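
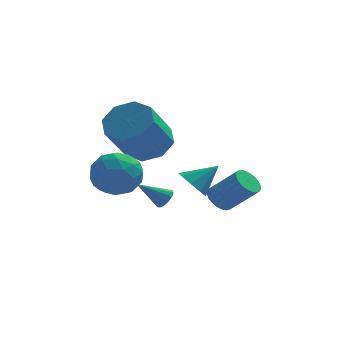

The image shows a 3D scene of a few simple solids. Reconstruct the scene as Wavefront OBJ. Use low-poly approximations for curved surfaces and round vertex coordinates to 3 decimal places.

v 3.402 -0.44 -2.709
v 3.849 -0.117 -3.015
v 4.904 -0.537 -1.916
v 4.458 -0.86 -1.611
v 3.752 0.064 -2.852
v 4.807 -0.356 -1.754
v 3.595 0.158 -2.665
v 4.65 -0.262 -1.567
v 3.404 0.149 -2.486
v 4.459 -0.271 -1.387
v 3.213 0.038 -2.345
v 4.268 -0.382 -1.246
v 3.055 -0.156 -2.267
v 4.11 -0.576 -1.168
v 2.957 -0.399 -2.266
v 4.012 -0.819 -1.167
v 2.936 -0.649 -2.341
v 3.991 -1.069 -1.243
v 2.995 -0.863 -2.48
v 4.05 -1.283 -1.382
v 3.125 -1.003 -2.659
v 4.18 -1.424 -1.56
v 3.303 -1.047 -2.846
v 4.358 -1.467 -1.748
v 3.498 -0.985 -3.01
v 4.553 -1.405 -1.911
v 3.677 -0.829 -3.122
v 4.732 -1.25 -2.023
v 3.808 -0.606 -3.162
v 4.863 -1.026 -2.064
v 3.869 -0.354 -3.124
v 4.924 -0.774 -2.026
v 1.376 2.488 -3.965
v 1.698 2.371 -3.588
v 0.284 2.292 -3.095
v 1.665 2.632 -3.571
v 1.554 2.855 -3.659
v 1.395 2.98 -3.83
v 1.232 2.972 -4.037
v 1.106 2.836 -4.224
v 1.053 2.606 -4.343
v 1.087 2.344 -4.36
v 1.197 2.122 -4.272
v 1.356 1.997 -4.101
v 1.52 2.004 -3.894
v 1.645 2.141 -3.707
v 0.758 1.475 -0.522
v 1.282 0.635 -0.926
v 0.545 -0.576 0.637
v 0.022 0.265 1.042
v 1.733 1.055 -0.388
v 0.997 -0.156 1.175
v 1.613 1.722 0.072
v 0.877 0.511 1.635
v 0.993 2.244 0.185
v 0.256 1.033 1.748
v 0.235 2.316 -0.117
v -0.502 1.105 1.446
v -0.217 1.896 -0.655
v -0.953 0.685 0.908
v -0.097 1.229 -1.115
v -0.833 0.018 0.448
v 0.524 0.707 -1.228
v -0.213 -0.504 0.335
v 2.418 1.397 -2.752
v 2.923 0.977 -3.172
v 3.422 1.743 -1.888
v 2.907 1.478 -3.354
v 2.662 1.941 -3.254
v 2.302 2.15 -2.92
v 1.997 2.006 -2.507
v 1.888 1.577 -2.209
v 2.027 1.064 -2.165
v 2.349 0.706 -2.396
v 2.703 0.672 -2.793
v -0.174 -0.71 -0.497
v 0.486 -1.53 -0.36
v -1.186 -1.69 -1.48
v -0.526 -2.51 -1.343
v -1.106 -2.153 -0.528
v -0.48 -1.547 0.08
v -0.22 -1.673 -1.92
v 0.406 -1.067 -1.312
v 0.458 -2.125 -1.239
v -0.09 -2.422 -0.379
v -0.61 -0.798 -1.461
v -1.158 -1.095 -0.601
v 0.245 -1.034 -0.342
v -0.945 -2.186 -1.498
v -1.286 -1.976 -1.019
v -0.898 -2.458 -0.938
v -0.323 -1.044 -0.084
v 0.065 -1.526 -0.003
v -0.871 -1.892 -0.102
v -0.765 -1.694 -1.837
v -0.377 -2.176 -1.756
v 0.198 -0.762 -0.902
v 0.586 -1.244 -0.821
v 0.171 -1.328 -1.738
v 0.617 -1.866 -0.778
v 0.021 -2.442 -1.356
v 0.202 -1.95 -1.695
v 0.569 -1.594 -1.338
v 0.295 -2.04 -0.272
v -0.301 -2.616 -0.85
v -0.641 -2.406 -0.371
v -0.274 -2.05 -0.014
v 0.278 -2.39 -0.789
v -0.399 -0.604 -0.99
v -0.995 -1.18 -1.568
v -0.426 -1.17 -1.826
v -0.059 -0.814 -1.469
v -0.721 -0.778 -0.484
v -1.317 -1.354 -1.062
v -1.269 -1.626 -0.502
v -0.902 -1.27 -0.145
v -0.978 -0.83 -1.051
f 2 1 5
f 2 5 3
f 3 5 6
f 3 6 4
f 5 1 7
f 5 7 6
f 6 7 8
f 6 8 4
f 7 1 9
f 7 9 8
f 8 9 10
f 8 10 4
f 9 1 11
f 9 11 10
f 10 11 12
f 10 12 4
f 11 1 13
f 11 13 12
f 12 13 14
f 12 14 4
f 13 1 15
f 13 15 14
f 14 15 16
f 14 16 4
f 15 1 17
f 15 17 16
f 16 17 18
f 16 18 4
f 17 1 19
f 17 19 18
f 18 19 20
f 18 20 4
f 19 1 21
f 19 21 20
f 20 21 22
f 20 22 4
f 21 1 23
f 21 23 22
f 22 23 24
f 22 24 4
f 23 1 25
f 23 25 24
f 24 25 26
f 24 26 4
f 25 1 27
f 25 27 26
f 26 27 28
f 26 28 4
f 27 1 29
f 27 29 28
f 28 29 30
f 28 30 4
f 29 1 31
f 29 31 30
f 30 31 32
f 30 32 4
f 31 1 2
f 31 2 32
f 32 2 3
f 32 3 4
f 34 33 36
f 34 36 35
f 36 33 37
f 36 37 35
f 37 33 38
f 37 38 35
f 38 33 39
f 38 39 35
f 39 33 40
f 39 40 35
f 40 33 41
f 40 41 35
f 41 33 42
f 41 42 35
f 42 33 43
f 42 43 35
f 43 33 44
f 43 44 35
f 44 33 45
f 44 45 35
f 45 33 46
f 45 46 35
f 46 33 34
f 46 34 35
f 48 47 51
f 48 51 49
f 49 51 52
f 49 52 50
f 51 47 53
f 51 53 52
f 52 53 54
f 52 54 50
f 53 47 55
f 53 55 54
f 54 55 56
f 54 56 50
f 55 47 57
f 55 57 56
f 56 57 58
f 56 58 50
f 57 47 59
f 57 59 58
f 58 59 60
f 58 60 50
f 59 47 61
f 59 61 60
f 60 61 62
f 60 62 50
f 61 47 63
f 61 63 62
f 62 63 64
f 62 64 50
f 63 47 48
f 63 48 64
f 64 48 49
f 64 49 50
f 66 65 68
f 66 68 67
f 68 65 69
f 68 69 67
f 69 65 70
f 69 70 67
f 70 65 71
f 70 71 67
f 71 65 72
f 71 72 67
f 72 65 73
f 72 73 67
f 73 65 74
f 73 74 67
f 74 65 75
f 74 75 67
f 75 65 66
f 75 66 67
f 76 113 92
f 113 87 116
f 92 116 81
f 113 116 92
f 76 92 88
f 92 81 93
f 88 93 77
f 92 93 88
f 76 88 97
f 88 77 98
f 97 98 83
f 88 98 97
f 76 97 109
f 97 83 112
f 109 112 86
f 97 112 109
f 76 109 113
f 109 86 117
f 113 117 87
f 109 117 113
f 77 93 104
f 93 81 107
f 104 107 85
f 93 107 104
f 81 116 94
f 116 87 115
f 94 115 80
f 116 115 94
f 87 117 114
f 117 86 110
f 114 110 78
f 117 110 114
f 86 112 111
f 112 83 99
f 111 99 82
f 112 99 111
f 83 98 103
f 98 77 100
f 103 100 84
f 98 100 103
f 79 105 91
f 105 85 106
f 91 106 80
f 105 106 91
f 79 91 89
f 91 80 90
f 89 90 78
f 91 90 89
f 79 89 96
f 89 78 95
f 96 95 82
f 89 95 96
f 79 96 101
f 96 82 102
f 101 102 84
f 96 102 101
f 79 101 105
f 101 84 108
f 105 108 85
f 101 108 105
f 80 106 94
f 106 85 107
f 94 107 81
f 106 107 94
f 78 90 114
f 90 80 115
f 114 115 87
f 90 115 114
f 82 95 111
f 95 78 110
f 111 110 86
f 95 110 111
f 84 102 103
f 102 82 99
f 103 99 83
f 102 99 103
f 85 108 104
f 108 84 100
f 104 100 77
f 108 100 104



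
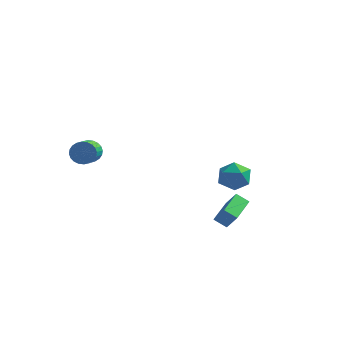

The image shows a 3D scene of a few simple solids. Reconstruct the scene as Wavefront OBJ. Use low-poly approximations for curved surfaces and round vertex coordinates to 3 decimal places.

v -3.311 -2.39 1.033
v -2.949 -2.118 1.566
v -2.747 -3.157 1.961
v -3.109 -3.43 1.427
v -3.201 -2.126 1.672
v -2.999 -3.166 2.066
v -3.47 -2.175 1.68
v -3.268 -3.215 2.074
v -3.714 -2.257 1.589
v -3.512 -3.297 1.984
v -3.897 -2.359 1.414
v -3.695 -3.399 1.809
v -3.991 -2.466 1.181
v -3.789 -3.505 1.575
v -3.981 -2.561 0.925
v -3.779 -3.601 1.32
v -3.869 -2.63 0.686
v -3.668 -3.67 1.08
v -3.673 -2.663 0.499
v -3.471 -3.702 0.894
v -3.421 -2.654 0.394
v -3.219 -3.694 0.788
v -3.152 -2.605 0.386
v -2.95 -3.645 0.78
v -2.908 -2.523 0.476
v -2.706 -3.563 0.871
v -2.725 -2.421 0.651
v -2.523 -3.461 1.046
v -2.631 -2.315 0.885
v -2.429 -3.354 1.279
v -2.641 -2.219 1.14
v -2.439 -3.259 1.535
v -2.752 -2.15 1.38
v -2.551 -3.19 1.774
v 1.237 3.496 -1.987
v 1.904 4.223 -2.054
v 2.316 2.457 -2.546
v 2.983 3.184 -2.613
v 2.684 2.866 -1.726
v 2.017 3.509 -1.38
v 2.203 3.171 -3.22
v 1.536 3.814 -2.874
v 2.5 4.022 -2.815
v 2.798 3.834 -1.892
v 1.422 2.846 -2.708
v 1.72 2.658 -1.785
v 3.803 -1.77 -3.058
v 3.144 -1.865 -2.616
v 3.762 -0.097 -2.759
v 3.103 -0.192 -2.316
v 4.397 -1.908 -2.204
v 3.738 -2.003 -1.761
v 4.356 -0.235 -1.904
v 3.697 -0.33 -1.462
f 2 1 5
f 2 5 3
f 3 5 6
f 3 6 4
f 5 1 7
f 5 7 6
f 6 7 8
f 6 8 4
f 7 1 9
f 7 9 8
f 8 9 10
f 8 10 4
f 9 1 11
f 9 11 10
f 10 11 12
f 10 12 4
f 11 1 13
f 11 13 12
f 12 13 14
f 12 14 4
f 13 1 15
f 13 15 14
f 14 15 16
f 14 16 4
f 15 1 17
f 15 17 16
f 16 17 18
f 16 18 4
f 17 1 19
f 17 19 18
f 18 19 20
f 18 20 4
f 19 1 21
f 19 21 20
f 20 21 22
f 20 22 4
f 21 1 23
f 21 23 22
f 22 23 24
f 22 24 4
f 23 1 25
f 23 25 24
f 24 25 26
f 24 26 4
f 25 1 27
f 25 27 26
f 26 27 28
f 26 28 4
f 27 1 29
f 27 29 28
f 28 29 30
f 28 30 4
f 29 1 31
f 29 31 30
f 30 31 32
f 30 32 4
f 31 1 33
f 31 33 32
f 32 33 34
f 32 34 4
f 33 1 2
f 33 2 34
f 34 2 3
f 34 3 4
f 35 46 40
f 35 40 36
f 35 36 42
f 35 42 45
f 35 45 46
f 36 40 44
f 40 46 39
f 46 45 37
f 45 42 41
f 42 36 43
f 38 44 39
f 38 39 37
f 38 37 41
f 38 41 43
f 38 43 44
f 39 44 40
f 37 39 46
f 41 37 45
f 43 41 42
f 44 43 36
f 48 50 47
f 51 48 47
f 47 50 49
f 49 51 47
f 48 54 50
f 52 48 51
f 52 54 48
f 50 54 49
f 53 51 49
f 49 54 53
f 53 52 51
f 54 52 53



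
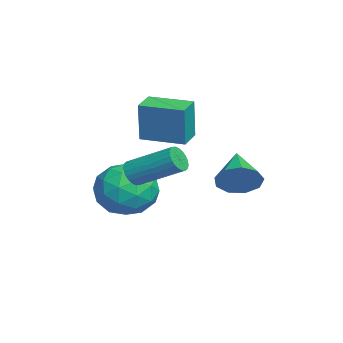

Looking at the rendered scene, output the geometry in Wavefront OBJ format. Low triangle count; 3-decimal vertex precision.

v -0.589 -1.722 -1.436
v 0.436 -1.956 -0.953
v -1.456 -2.564 -0.007
v -0.431 -2.798 0.476
v -0.809 -1.706 0.422
v -0.273 -1.186 -0.461
v -0.747 -3.334 -0.499
v -0.211 -2.814 -1.382
v 0.338 -2.953 -0.374
v 0.299 -1.947 0.196
v -1.319 -2.573 -1.156
v -1.358 -1.567 -0.586
v -0.001 -1.765 -1.32
v -1.019 -2.755 0.36
v -1.242 -2.113 0.328
v -0.639 -2.251 0.612
v -0.417 -1.312 -1.031
v 0.185 -1.45 -0.747
v -0.547 -1.303 0.062
v -1.205 -3.07 -0.213
v -0.603 -3.208 0.071
v -0.381 -2.269 -1.572
v 0.222 -2.407 -1.288
v -0.473 -3.217 -1.022
v 0.544 -2.489 -0.696
v 0.035 -2.984 0.144
v -0.151 -3.298 -0.429
v 0.164 -2.993 -0.948
v 0.522 -1.897 -0.361
v 0.012 -2.392 0.479
v -0.21 -1.75 0.448
v 0.105 -1.445 -0.072
v 0.464 -2.483 -0.02
v -1.032 -2.128 -1.439
v -1.542 -2.623 -0.599
v -1.125 -3.075 -0.888
v -0.81 -2.77 -1.408
v -1.055 -1.536 -1.104
v -1.564 -2.031 -0.264
v -1.184 -1.527 -0.012
v -0.869 -1.222 -0.531
v -1.484 -2.037 -0.94
v 2.194 1.246 0.952
v 2.483 0.785 1.511
v 0.866 1.234 1.628
v 2.547 1.298 1.646
v 2.445 1.786 1.456
v 2.226 2.022 1.031
v 1.992 1.895 0.568
v 1.853 1.464 0.286
v 1.873 0.932 0.315
v 2.043 0.547 0.642
v 2.284 0.489 1.115
v 1.624 -2.023 1.065
v 2.052 -2.027 0.787
v 2.604 -0.601 1.617
v 2.176 -0.597 1.895
v 1.933 -1.915 0.674
v 2.485 -0.489 1.504
v 1.767 -1.819 0.62
v 2.319 -0.393 1.45
v 1.579 -1.755 0.634
v 2.131 -0.328 1.463
v 1.398 -1.731 0.713
v 1.95 -0.305 1.543
v 1.252 -1.752 0.846
v 1.804 -0.326 1.676
v 1.162 -1.814 1.013
v 1.714 -0.388 1.842
v 1.143 -1.908 1.187
v 1.694 -0.481 2.017
v 1.196 -2.019 1.343
v 1.748 -0.593 2.173
v 1.315 -2.131 1.456
v 1.867 -0.705 2.286
v 1.481 -2.227 1.51
v 2.033 -0.801 2.34
v 1.669 -2.292 1.497
v 2.221 -0.865 2.326
v 1.85 -2.315 1.417
v 2.402 -0.889 2.247
v 1.996 -2.294 1.284
v 2.548 -0.868 2.114
v 2.086 -2.232 1.118
v 2.638 -0.806 1.947
v 2.106 -2.139 0.943
v 2.657 -0.712 1.773
v -2.409 -1.479 1.513
v -2.199 -1.522 3.088
v -1.816 0.007 1.475
v -1.606 -0.037 3.05
v -1.554 -1.823 1.39
v -1.344 -1.867 2.965
v -0.961 -0.338 1.352
v -0.751 -0.381 2.927
f 1 38 17
f 38 12 41
f 17 41 6
f 38 41 17
f 1 17 13
f 17 6 18
f 13 18 2
f 17 18 13
f 1 13 22
f 13 2 23
f 22 23 8
f 13 23 22
f 1 22 34
f 22 8 37
f 34 37 11
f 22 37 34
f 1 34 38
f 34 11 42
f 38 42 12
f 34 42 38
f 2 18 29
f 18 6 32
f 29 32 10
f 18 32 29
f 6 41 19
f 41 12 40
f 19 40 5
f 41 40 19
f 12 42 39
f 42 11 35
f 39 35 3
f 42 35 39
f 11 37 36
f 37 8 24
f 36 24 7
f 37 24 36
f 8 23 28
f 23 2 25
f 28 25 9
f 23 25 28
f 4 30 16
f 30 10 31
f 16 31 5
f 30 31 16
f 4 16 14
f 16 5 15
f 14 15 3
f 16 15 14
f 4 14 21
f 14 3 20
f 21 20 7
f 14 20 21
f 4 21 26
f 21 7 27
f 26 27 9
f 21 27 26
f 4 26 30
f 26 9 33
f 30 33 10
f 26 33 30
f 5 31 19
f 31 10 32
f 19 32 6
f 31 32 19
f 3 15 39
f 15 5 40
f 39 40 12
f 15 40 39
f 7 20 36
f 20 3 35
f 36 35 11
f 20 35 36
f 9 27 28
f 27 7 24
f 28 24 8
f 27 24 28
f 10 33 29
f 33 9 25
f 29 25 2
f 33 25 29
f 44 43 46
f 44 46 45
f 46 43 47
f 46 47 45
f 47 43 48
f 47 48 45
f 48 43 49
f 48 49 45
f 49 43 50
f 49 50 45
f 50 43 51
f 50 51 45
f 51 43 52
f 51 52 45
f 52 43 53
f 52 53 45
f 53 43 44
f 53 44 45
f 55 54 58
f 55 58 56
f 56 58 59
f 56 59 57
f 58 54 60
f 58 60 59
f 59 60 61
f 59 61 57
f 60 54 62
f 60 62 61
f 61 62 63
f 61 63 57
f 62 54 64
f 62 64 63
f 63 64 65
f 63 65 57
f 64 54 66
f 64 66 65
f 65 66 67
f 65 67 57
f 66 54 68
f 66 68 67
f 67 68 69
f 67 69 57
f 68 54 70
f 68 70 69
f 69 70 71
f 69 71 57
f 70 54 72
f 70 72 71
f 71 72 73
f 71 73 57
f 72 54 74
f 72 74 73
f 73 74 75
f 73 75 57
f 74 54 76
f 74 76 75
f 75 76 77
f 75 77 57
f 76 54 78
f 76 78 77
f 77 78 79
f 77 79 57
f 78 54 80
f 78 80 79
f 79 80 81
f 79 81 57
f 80 54 82
f 80 82 81
f 81 82 83
f 81 83 57
f 82 54 84
f 82 84 83
f 83 84 85
f 83 85 57
f 84 54 86
f 84 86 85
f 85 86 87
f 85 87 57
f 86 54 55
f 86 55 87
f 87 55 56
f 87 56 57
f 89 91 88
f 92 89 88
f 88 91 90
f 90 92 88
f 89 95 91
f 93 89 92
f 93 95 89
f 91 95 90
f 94 92 90
f 90 95 94
f 94 93 92
f 95 93 94



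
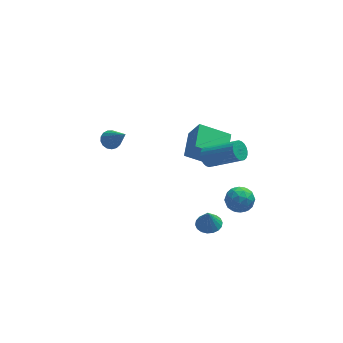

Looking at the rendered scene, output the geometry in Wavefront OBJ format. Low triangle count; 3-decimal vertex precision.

v -0.294 -2.186 2.625
v 0.046 -2.181 2.206
v 1.374 -2.949 3.275
v 1.034 -2.954 3.695
v 0.085 -1.993 2.293
v 1.413 -2.761 3.362
v 0.066 -1.835 2.43
v 1.395 -2.602 3.499
v -0.007 -1.729 2.597
v 1.321 -2.497 3.666
v -0.125 -1.694 2.768
v 1.204 -2.462 3.838
v -0.268 -1.733 2.918
v 1.06 -2.501 3.987
v -0.415 -1.841 3.023
v 0.913 -2.609 4.092
v -0.544 -2.002 3.068
v 0.785 -2.77 4.137
v -0.634 -2.191 3.045
v 0.694 -2.959 4.114
v -0.673 -2.379 2.958
v 0.655 -3.147 4.027
v -0.655 -2.538 2.821
v 0.674 -3.305 3.89
v -0.581 -2.643 2.654
v 0.747 -3.411 3.723
v -0.464 -2.678 2.482
v 0.865 -3.446 3.552
v -0.32 -2.639 2.333
v 1.008 -3.407 3.402
v -0.173 -2.531 2.228
v 1.155 -3.299 3.297
v -0.045 -2.37 2.183
v 1.284 -3.138 3.252
v -0.071 -1.575 -3.447
v 0.484 -1.914 -3.434
v -0.149 -1.665 -2.433
v 0.574 -1.642 -3.402
v 0.537 -1.356 -3.38
v 0.38 -1.113 -3.371
v 0.133 -0.962 -3.377
v -0.154 -0.933 -3.396
v -0.425 -1.03 -3.426
v -0.625 -1.236 -3.46
v -0.716 -1.509 -3.491
v -0.679 -1.795 -3.513
v -0.521 -2.038 -3.522
v -0.275 -2.189 -3.516
v 0.012 -2.218 -3.497
v 0.283 -2.12 -3.467
v -0.623 2.004 -1.604
v -0.159 1.608 -0.513
v -0.153 3.395 -1.299
v 0.312 2.999 -0.208
v 0.888 1.661 -2.372
v 1.353 1.265 -1.281
v 1.359 3.052 -2.067
v 1.823 2.656 -0.976
v -4.244 1.411 0.97
v -3.891 1.779 1.115
v -3.696 0.309 2.43
v -4.1 1.843 1.242
v -4.343 1.808 1.307
v -4.563 1.683 1.295
v -4.71 1.495 1.209
v -4.751 1.288 1.068
v -4.675 1.11 0.904
v -4.501 1 0.756
v -4.268 0.985 0.657
v -4.03 1.067 0.629
v -3.84 1.228 0.68
v -3.744 1.432 0.797
v -3.762 1.63 0.954
v 0.569 -3.368 1.237
v 1.038 -3.074 0.751
v 0.762 -4.446 0.769
v 1.231 -4.152 0.283
v 1.409 -4.179 0.997
v 1.289 -3.512 1.286
v 0.511 -4.008 0.234
v 0.391 -3.341 0.523
v 1.002 -3.469 0.131
v 1.557 -3.575 0.603
v 0.243 -3.945 0.917
v 0.798 -4.051 1.389
v 0.787 -3.126 1.035
v 1.013 -4.394 0.485
v 1.118 -4.409 0.904
v 1.393 -4.236 0.619
v 0.935 -3.384 1.349
v 1.21 -3.211 1.064
v 1.428 -3.86 1.209
v 0.59 -4.309 0.456
v 0.865 -4.136 0.171
v 0.407 -3.284 0.901
v 0.682 -3.111 0.616
v 0.372 -3.66 0.311
v 1.041 -3.186 0.385
v 1.154 -3.819 0.11
v 0.731 -3.735 0.081
v 0.661 -3.343 0.251
v 1.367 -3.248 0.663
v 1.48 -3.881 0.388
v 1.585 -3.897 0.807
v 1.515 -3.505 0.977
v 1.346 -3.48 0.298
v 0.32 -3.639 1.132
v 0.433 -4.272 0.857
v 0.285 -4.015 0.543
v 0.215 -3.623 0.713
v 0.646 -3.701 1.41
v 0.759 -4.334 1.135
v 1.139 -4.177 1.269
v 1.069 -3.785 1.439
v 0.454 -4.04 1.222
f 2 1 5
f 2 5 3
f 3 5 6
f 3 6 4
f 5 1 7
f 5 7 6
f 6 7 8
f 6 8 4
f 7 1 9
f 7 9 8
f 8 9 10
f 8 10 4
f 9 1 11
f 9 11 10
f 10 11 12
f 10 12 4
f 11 1 13
f 11 13 12
f 12 13 14
f 12 14 4
f 13 1 15
f 13 15 14
f 14 15 16
f 14 16 4
f 15 1 17
f 15 17 16
f 16 17 18
f 16 18 4
f 17 1 19
f 17 19 18
f 18 19 20
f 18 20 4
f 19 1 21
f 19 21 20
f 20 21 22
f 20 22 4
f 21 1 23
f 21 23 22
f 22 23 24
f 22 24 4
f 23 1 25
f 23 25 24
f 24 25 26
f 24 26 4
f 25 1 27
f 25 27 26
f 26 27 28
f 26 28 4
f 27 1 29
f 27 29 28
f 28 29 30
f 28 30 4
f 29 1 31
f 29 31 30
f 30 31 32
f 30 32 4
f 31 1 33
f 31 33 32
f 32 33 34
f 32 34 4
f 33 1 2
f 33 2 34
f 34 2 3
f 34 3 4
f 36 35 38
f 36 38 37
f 38 35 39
f 38 39 37
f 39 35 40
f 39 40 37
f 40 35 41
f 40 41 37
f 41 35 42
f 41 42 37
f 42 35 43
f 42 43 37
f 43 35 44
f 43 44 37
f 44 35 45
f 44 45 37
f 45 35 46
f 45 46 37
f 46 35 47
f 46 47 37
f 47 35 48
f 47 48 37
f 48 35 49
f 48 49 37
f 49 35 50
f 49 50 37
f 50 35 36
f 50 36 37
f 52 54 51
f 55 52 51
f 51 54 53
f 53 55 51
f 52 58 54
f 56 52 55
f 56 58 52
f 54 58 53
f 57 55 53
f 53 58 57
f 57 56 55
f 58 56 57
f 60 59 62
f 60 62 61
f 62 59 63
f 62 63 61
f 63 59 64
f 63 64 61
f 64 59 65
f 64 65 61
f 65 59 66
f 65 66 61
f 66 59 67
f 66 67 61
f 67 59 68
f 67 68 61
f 68 59 69
f 68 69 61
f 69 59 70
f 69 70 61
f 70 59 71
f 70 71 61
f 71 59 72
f 71 72 61
f 72 59 73
f 72 73 61
f 73 59 60
f 73 60 61
f 74 111 90
f 111 85 114
f 90 114 79
f 111 114 90
f 74 90 86
f 90 79 91
f 86 91 75
f 90 91 86
f 74 86 95
f 86 75 96
f 95 96 81
f 86 96 95
f 74 95 107
f 95 81 110
f 107 110 84
f 95 110 107
f 74 107 111
f 107 84 115
f 111 115 85
f 107 115 111
f 75 91 102
f 91 79 105
f 102 105 83
f 91 105 102
f 79 114 92
f 114 85 113
f 92 113 78
f 114 113 92
f 85 115 112
f 115 84 108
f 112 108 76
f 115 108 112
f 84 110 109
f 110 81 97
f 109 97 80
f 110 97 109
f 81 96 101
f 96 75 98
f 101 98 82
f 96 98 101
f 77 103 89
f 103 83 104
f 89 104 78
f 103 104 89
f 77 89 87
f 89 78 88
f 87 88 76
f 89 88 87
f 77 87 94
f 87 76 93
f 94 93 80
f 87 93 94
f 77 94 99
f 94 80 100
f 99 100 82
f 94 100 99
f 77 99 103
f 99 82 106
f 103 106 83
f 99 106 103
f 78 104 92
f 104 83 105
f 92 105 79
f 104 105 92
f 76 88 112
f 88 78 113
f 112 113 85
f 88 113 112
f 80 93 109
f 93 76 108
f 109 108 84
f 93 108 109
f 82 100 101
f 100 80 97
f 101 97 81
f 100 97 101
f 83 106 102
f 106 82 98
f 102 98 75
f 106 98 102



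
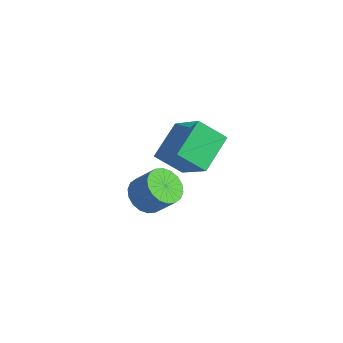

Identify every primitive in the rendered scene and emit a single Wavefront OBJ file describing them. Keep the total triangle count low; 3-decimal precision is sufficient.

v 1.39 1.677 -2.307
v 2.113 1.496 -2.847
v 2.972 1.781 -1.792
v 2.25 1.963 -1.253
v 2.053 1.897 -2.907
v 2.912 2.182 -1.852
v 1.862 2.254 -2.847
v 2.721 2.539 -1.793
v 1.577 2.497 -2.681
v 2.437 2.782 -1.627
v 1.256 2.578 -2.441
v 2.115 2.863 -1.386
v 0.961 2.48 -2.174
v 1.82 2.765 -1.12
v 0.751 2.224 -1.934
v 1.61 2.509 -0.879
v 0.668 1.859 -1.768
v 1.527 2.144 -0.713
v 0.728 1.458 -1.708
v 1.587 1.743 -0.653
v 0.919 1.101 -1.767
v 1.778 1.386 -0.713
v 1.203 0.858 -1.933
v 2.063 1.143 -0.879
v 1.525 0.777 -2.174
v 2.384 1.062 -1.119
v 1.82 0.875 -2.44
v 2.679 1.16 -1.386
v 2.03 1.131 -2.681
v 2.889 1.416 -1.626
v 2.571 0.963 1.639
v 4.183 0.59 3.073
v 2.227 2.581 2.446
v 3.84 2.207 3.88
v 3.52 1.613 0.74
v 5.133 1.239 2.174
v 3.177 3.23 1.547
v 4.789 2.857 2.981
f 2 1 5
f 2 5 3
f 3 5 6
f 3 6 4
f 5 1 7
f 5 7 6
f 6 7 8
f 6 8 4
f 7 1 9
f 7 9 8
f 8 9 10
f 8 10 4
f 9 1 11
f 9 11 10
f 10 11 12
f 10 12 4
f 11 1 13
f 11 13 12
f 12 13 14
f 12 14 4
f 13 1 15
f 13 15 14
f 14 15 16
f 14 16 4
f 15 1 17
f 15 17 16
f 16 17 18
f 16 18 4
f 17 1 19
f 17 19 18
f 18 19 20
f 18 20 4
f 19 1 21
f 19 21 20
f 20 21 22
f 20 22 4
f 21 1 23
f 21 23 22
f 22 23 24
f 22 24 4
f 23 1 25
f 23 25 24
f 24 25 26
f 24 26 4
f 25 1 27
f 25 27 26
f 26 27 28
f 26 28 4
f 27 1 29
f 27 29 28
f 28 29 30
f 28 30 4
f 29 1 2
f 29 2 30
f 30 2 3
f 30 3 4
f 32 34 31
f 35 32 31
f 31 34 33
f 33 35 31
f 32 38 34
f 36 32 35
f 36 38 32
f 34 38 33
f 37 35 33
f 33 38 37
f 37 36 35
f 38 36 37



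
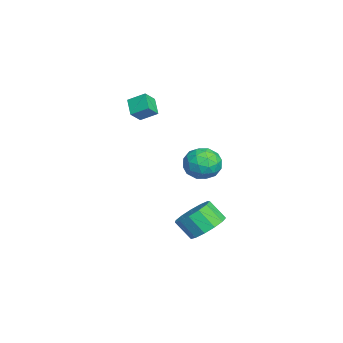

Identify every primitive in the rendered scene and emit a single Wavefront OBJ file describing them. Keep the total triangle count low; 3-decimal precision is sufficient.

v 0.643 3.8 -3.112
v 1.49 3.203 -3.281
v 1.144 2.443 -2.337
v 0.297 3.04 -2.168
v 1.653 3.615 -2.89
v 1.306 2.856 -1.946
v 1.495 4.086 -2.569
v 1.148 3.327 -1.625
v 1.066 4.467 -2.42
v 0.72 3.707 -1.476
v 0.504 4.635 -2.491
v 0.157 3.876 -1.547
v -0.015 4.538 -2.759
v -0.361 3.779 -1.816
v -0.324 4.207 -3.139
v -0.671 3.448 -2.196
v -0.326 3.746 -3.511
v -0.673 2.987 -2.567
v -0.021 3.303 -3.756
v -0.368 2.543 -2.812
v 0.495 3.017 -3.796
v 0.149 2.258 -2.852
v 1.059 2.98 -3.619
v 0.712 2.22 -2.675
v 0.939 4.397 1.656
v 1.723 3.785 1.564
v -0.043 3.215 1.156
v 0.741 2.603 1.064
v 0.438 2.893 1.97
v 1.045 3.623 2.279
v 0.635 3.377 0.441
v 1.242 4.107 0.75
v 1.535 3.154 0.812
v 1.413 2.855 1.758
v 0.267 4.145 0.962
v 0.145 3.846 1.908
v 1.417 4.195 1.654
v 0.263 2.805 1.066
v 0.085 2.976 1.599
v 0.545 2.616 1.544
v 1.019 4.1 2.075
v 1.48 3.74 2.02
v 0.724 3.216 2.259
v 0.2 3.26 0.7
v 0.661 2.9 0.645
v 1.135 4.384 1.176
v 1.595 4.024 1.121
v 0.956 3.784 0.461
v 1.768 3.464 1.158
v 1.19 2.769 0.864
v 1.128 3.224 0.498
v 1.485 3.654 0.679
v 1.696 3.289 1.713
v 1.119 2.594 1.419
v 0.941 2.764 1.952
v 1.298 3.194 2.134
v 1.586 2.918 1.272
v 0.561 4.406 1.301
v -0.016 3.711 1.007
v 0.382 3.806 0.586
v 0.739 4.236 0.768
v 0.49 4.231 1.856
v -0.088 3.536 1.562
v 0.195 3.346 2.041
v 0.552 3.776 2.222
v 0.094 4.082 1.448
v -3.183 -0.092 3.713
v -3.007 0.783 4.227
v -3.686 0.364 3.108
v -3.51 1.239 3.621
v -2.31 0.081 3.119
v -2.134 0.956 3.632
v -2.813 0.537 2.513
v -2.637 1.412 3.027
f 2 1 5
f 2 5 3
f 3 5 6
f 3 6 4
f 5 1 7
f 5 7 6
f 6 7 8
f 6 8 4
f 7 1 9
f 7 9 8
f 8 9 10
f 8 10 4
f 9 1 11
f 9 11 10
f 10 11 12
f 10 12 4
f 11 1 13
f 11 13 12
f 12 13 14
f 12 14 4
f 13 1 15
f 13 15 14
f 14 15 16
f 14 16 4
f 15 1 17
f 15 17 16
f 16 17 18
f 16 18 4
f 17 1 19
f 17 19 18
f 18 19 20
f 18 20 4
f 19 1 21
f 19 21 20
f 20 21 22
f 20 22 4
f 21 1 23
f 21 23 22
f 22 23 24
f 22 24 4
f 23 1 2
f 23 2 24
f 24 2 3
f 24 3 4
f 25 62 41
f 62 36 65
f 41 65 30
f 62 65 41
f 25 41 37
f 41 30 42
f 37 42 26
f 41 42 37
f 25 37 46
f 37 26 47
f 46 47 32
f 37 47 46
f 25 46 58
f 46 32 61
f 58 61 35
f 46 61 58
f 25 58 62
f 58 35 66
f 62 66 36
f 58 66 62
f 26 42 53
f 42 30 56
f 53 56 34
f 42 56 53
f 30 65 43
f 65 36 64
f 43 64 29
f 65 64 43
f 36 66 63
f 66 35 59
f 63 59 27
f 66 59 63
f 35 61 60
f 61 32 48
f 60 48 31
f 61 48 60
f 32 47 52
f 47 26 49
f 52 49 33
f 47 49 52
f 28 54 40
f 54 34 55
f 40 55 29
f 54 55 40
f 28 40 38
f 40 29 39
f 38 39 27
f 40 39 38
f 28 38 45
f 38 27 44
f 45 44 31
f 38 44 45
f 28 45 50
f 45 31 51
f 50 51 33
f 45 51 50
f 28 50 54
f 50 33 57
f 54 57 34
f 50 57 54
f 29 55 43
f 55 34 56
f 43 56 30
f 55 56 43
f 27 39 63
f 39 29 64
f 63 64 36
f 39 64 63
f 31 44 60
f 44 27 59
f 60 59 35
f 44 59 60
f 33 51 52
f 51 31 48
f 52 48 32
f 51 48 52
f 34 57 53
f 57 33 49
f 53 49 26
f 57 49 53
f 68 70 67
f 71 68 67
f 67 70 69
f 69 71 67
f 68 74 70
f 72 68 71
f 72 74 68
f 70 74 69
f 73 71 69
f 69 74 73
f 73 72 71
f 74 72 73



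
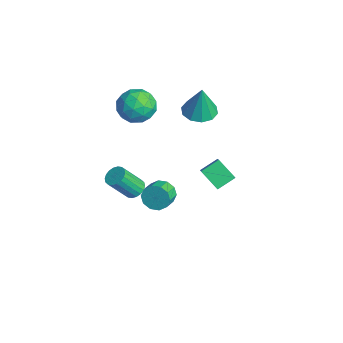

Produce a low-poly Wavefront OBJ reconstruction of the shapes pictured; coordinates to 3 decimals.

v 3.058 -2.906 0.536
v 3.476 -2.836 -0.189
v 4.22 -3.463 0.178
v 3.802 -3.534 0.904
v 3.639 -2.458 0.127
v 4.382 -3.085 0.495
v 3.58 -2.251 0.6
v 4.323 -2.878 0.967
v 3.322 -2.294 1.048
v 4.065 -2.922 1.416
v 2.963 -2.572 1.301
v 3.706 -3.199 1.668
v 2.64 -2.977 1.262
v 3.384 -3.604 1.629
v 2.478 -3.355 0.945
v 3.221 -3.982 1.313
v 2.537 -3.562 0.473
v 3.28 -4.189 0.84
v 2.795 -3.518 0.024
v 3.538 -4.146 0.392
v 3.154 -3.241 -0.228
v 3.897 -3.868 0.139
v -2.924 -2.58 -4.45
v -2.364 -2.937 -4.727
v -2.335 -4.137 -3.128
v -2.896 -3.78 -2.85
v -2.223 -2.705 -4.556
v -2.195 -3.905 -2.957
v -2.221 -2.449 -4.364
v -2.193 -3.649 -2.764
v -2.359 -2.218 -4.189
v -2.33 -3.419 -2.589
v -2.608 -2.06 -4.065
v -2.58 -3.26 -2.466
v -2.92 -2.004 -4.018
v -2.892 -3.204 -2.418
v -3.233 -2.062 -4.056
v -3.204 -3.263 -2.456
v -3.485 -2.223 -4.172
v -3.456 -3.423 -2.573
v -3.625 -2.455 -4.343
v -3.597 -3.655 -2.744
v -3.627 -2.711 -4.536
v -3.599 -3.911 -2.936
v -3.49 -2.941 -4.711
v -3.461 -4.142 -3.111
v -3.24 -3.1 -4.834
v -3.212 -4.3 -3.235
v -2.928 -3.156 -4.882
v -2.9 -4.356 -3.282
v -2.616 -3.097 -4.844
v -2.587 -4.298 -3.244
v 2.36 -0.469 1.176
v 3.788 -0.934 2.434
v 2.214 0.595 1.734
v 3.643 0.13 2.992
v 3.337 0.13 0.288
v 4.766 -0.335 1.546
v 3.192 1.194 0.846
v 4.62 0.729 2.104
v -2.062 1.065 2.406
v -1.371 0.269 2.29
v -1.698 1.075 4.514
v -1.043 0.833 2.231
v -1.103 1.485 2.238
v -1.53 1.977 2.309
v -2.16 2.12 2.417
v -2.753 1.861 2.521
v -3.081 1.297 2.58
v -3.021 0.645 2.573
v -2.594 0.153 2.502
v -1.964 0.009 2.394
v -3.249 -1.49 3.691
v -2.564 -1.337 2.655
v -3.816 -3.323 3.045
v -3.131 -3.17 2.009
v -2.567 -3.308 3.118
v -2.217 -2.175 3.517
v -4.163 -2.485 2.183
v -3.813 -1.352 2.582
v -3.129 -1.952 1.723
v -2.142 -2.46 2.301
v -4.238 -2.2 3.399
v -3.251 -2.708 3.977
v -2.857 -1.253 3.23
v -3.523 -3.407 2.47
v -3.192 -3.489 3.122
v -2.789 -3.398 2.513
v -2.653 -1.745 3.736
v -2.25 -1.655 3.128
v -2.252 -2.814 3.399
v -4.13 -3.005 2.572
v -3.727 -2.915 1.964
v -3.591 -1.262 3.187
v -3.188 -1.171 2.578
v -4.128 -1.846 2.301
v -2.786 -1.524 2.073
v -3.119 -2.601 1.694
v -3.726 -2.199 1.796
v -3.52 -1.533 2.031
v -2.206 -1.823 2.413
v -2.539 -2.9 2.033
v -2.208 -2.981 2.685
v -2.002 -2.316 2.919
v -2.538 -2.184 1.865
v -3.841 -1.76 3.667
v -4.174 -2.837 3.287
v -4.378 -2.344 2.781
v -4.172 -1.679 3.015
v -3.261 -2.059 4.006
v -3.594 -3.136 3.627
v -2.86 -3.127 3.669
v -2.654 -2.461 3.904
v -3.842 -2.476 3.835
f 2 1 5
f 2 5 3
f 3 5 6
f 3 6 4
f 5 1 7
f 5 7 6
f 6 7 8
f 6 8 4
f 7 1 9
f 7 9 8
f 8 9 10
f 8 10 4
f 9 1 11
f 9 11 10
f 10 11 12
f 10 12 4
f 11 1 13
f 11 13 12
f 12 13 14
f 12 14 4
f 13 1 15
f 13 15 14
f 14 15 16
f 14 16 4
f 15 1 17
f 15 17 16
f 16 17 18
f 16 18 4
f 17 1 19
f 17 19 18
f 18 19 20
f 18 20 4
f 19 1 21
f 19 21 20
f 20 21 22
f 20 22 4
f 21 1 2
f 21 2 22
f 22 2 3
f 22 3 4
f 24 23 27
f 24 27 25
f 25 27 28
f 25 28 26
f 27 23 29
f 27 29 28
f 28 29 30
f 28 30 26
f 29 23 31
f 29 31 30
f 30 31 32
f 30 32 26
f 31 23 33
f 31 33 32
f 32 33 34
f 32 34 26
f 33 23 35
f 33 35 34
f 34 35 36
f 34 36 26
f 35 23 37
f 35 37 36
f 36 37 38
f 36 38 26
f 37 23 39
f 37 39 38
f 38 39 40
f 38 40 26
f 39 23 41
f 39 41 40
f 40 41 42
f 40 42 26
f 41 23 43
f 41 43 42
f 42 43 44
f 42 44 26
f 43 23 45
f 43 45 44
f 44 45 46
f 44 46 26
f 45 23 47
f 45 47 46
f 46 47 48
f 46 48 26
f 47 23 49
f 47 49 48
f 48 49 50
f 48 50 26
f 49 23 51
f 49 51 50
f 50 51 52
f 50 52 26
f 51 23 24
f 51 24 52
f 52 24 25
f 52 25 26
f 54 56 53
f 57 54 53
f 53 56 55
f 55 57 53
f 54 60 56
f 58 54 57
f 58 60 54
f 56 60 55
f 59 57 55
f 55 60 59
f 59 58 57
f 60 58 59
f 62 61 64
f 62 64 63
f 64 61 65
f 64 65 63
f 65 61 66
f 65 66 63
f 66 61 67
f 66 67 63
f 67 61 68
f 67 68 63
f 68 61 69
f 68 69 63
f 69 61 70
f 69 70 63
f 70 61 71
f 70 71 63
f 71 61 72
f 71 72 63
f 72 61 62
f 72 62 63
f 73 110 89
f 110 84 113
f 89 113 78
f 110 113 89
f 73 89 85
f 89 78 90
f 85 90 74
f 89 90 85
f 73 85 94
f 85 74 95
f 94 95 80
f 85 95 94
f 73 94 106
f 94 80 109
f 106 109 83
f 94 109 106
f 73 106 110
f 106 83 114
f 110 114 84
f 106 114 110
f 74 90 101
f 90 78 104
f 101 104 82
f 90 104 101
f 78 113 91
f 113 84 112
f 91 112 77
f 113 112 91
f 84 114 111
f 114 83 107
f 111 107 75
f 114 107 111
f 83 109 108
f 109 80 96
f 108 96 79
f 109 96 108
f 80 95 100
f 95 74 97
f 100 97 81
f 95 97 100
f 76 102 88
f 102 82 103
f 88 103 77
f 102 103 88
f 76 88 86
f 88 77 87
f 86 87 75
f 88 87 86
f 76 86 93
f 86 75 92
f 93 92 79
f 86 92 93
f 76 93 98
f 93 79 99
f 98 99 81
f 93 99 98
f 76 98 102
f 98 81 105
f 102 105 82
f 98 105 102
f 77 103 91
f 103 82 104
f 91 104 78
f 103 104 91
f 75 87 111
f 87 77 112
f 111 112 84
f 87 112 111
f 79 92 108
f 92 75 107
f 108 107 83
f 92 107 108
f 81 99 100
f 99 79 96
f 100 96 80
f 99 96 100
f 82 105 101
f 105 81 97
f 101 97 74
f 105 97 101



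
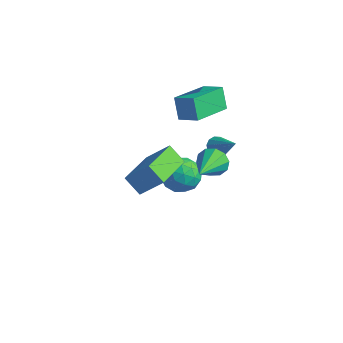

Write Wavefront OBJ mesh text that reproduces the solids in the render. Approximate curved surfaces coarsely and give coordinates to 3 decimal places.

v 1.792 3.369 0.978
v 2.074 3.046 0.634
v 2.908 3.211 2.042
v 2.168 3.336 0.578
v 2.143 3.637 0.65
v 2.006 3.852 0.825
v 1.802 3.915 1.049
v 1.594 3.804 1.251
v 1.449 3.555 1.366
v 1.413 3.247 1.357
v 1.497 2.978 1.229
v 1.675 2.833 1.02
v 1.89 2.859 0.799
v 1.12 2.411 -1.602
v 1.636 1.988 -0.902
v -0.156 2.352 -0.698
v 0.36 1.929 0.002
v 0.522 2.855 -0.226
v 1.311 2.891 -0.785
v 0.169 1.449 -0.815
v 0.958 1.485 -1.374
v 1.048 1.393 -0.415
v 1.266 2.262 -0.051
v 0.214 2.078 -1.549
v 0.432 2.947 -1.185
v 1.49 2.204 -1.331
v -0.01 2.136 -0.269
v 0.085 2.68 -0.403
v 0.388 2.431 0.009
v 1.299 2.736 -1.263
v 1.602 2.487 -0.851
v 0.947 2.997 -0.454
v -0.122 1.853 -0.749
v 0.181 1.604 -0.337
v 1.092 1.909 -1.609
v 1.395 1.66 -1.197
v 0.533 1.343 -1.146
v 1.448 1.606 -0.634
v 0.698 1.572 -0.102
v 0.586 1.289 -0.583
v 1.049 1.311 -0.911
v 1.576 2.117 -0.42
v 0.826 2.083 0.112
v 0.921 2.627 -0.022
v 1.385 2.648 -0.351
v 1.23 1.768 -0.134
v 0.654 2.257 -1.712
v -0.096 2.223 -1.18
v 0.095 1.692 -1.249
v 0.559 1.713 -1.578
v 0.782 2.768 -1.498
v 0.032 2.734 -0.966
v 0.431 3.029 -0.689
v 0.894 3.051 -1.017
v 0.25 2.572 -1.466
v 0.872 1.835 3.484
v 0.385 2.13 4.484
v 0.895 3.775 2.922
v 0.408 4.07 3.921
v 1.832 1.95 3.919
v 1.345 2.245 4.918
v 1.855 3.89 3.356
v 1.368 4.185 4.356
v 2.613 2.023 1.451
v 3.093 1.932 0.895
v 3.227 0.377 2.249
v 3.302 2.17 1.224
v 3.248 2.352 1.641
v 2.951 2.408 1.984
v 2.526 2.317 2.124
v 2.133 2.114 2.007
v 1.924 1.876 1.677
v 1.978 1.694 1.261
v 2.275 1.638 0.917
v 2.7 1.729 0.777
v 2.756 -2.851 3.086
v 2.009 -2.908 3.748
v 2.233 -0.915 2.662
v 1.486 -0.971 3.324
v 3.634 -2.389 4.116
v 2.887 -2.445 4.778
v 3.111 -0.452 3.692
v 2.364 -0.509 4.354
f 2 1 4
f 2 4 3
f 4 1 5
f 4 5 3
f 5 1 6
f 5 6 3
f 6 1 7
f 6 7 3
f 7 1 8
f 7 8 3
f 8 1 9
f 8 9 3
f 9 1 10
f 9 10 3
f 10 1 11
f 10 11 3
f 11 1 12
f 11 12 3
f 12 1 13
f 12 13 3
f 13 1 2
f 13 2 3
f 14 51 30
f 51 25 54
f 30 54 19
f 51 54 30
f 14 30 26
f 30 19 31
f 26 31 15
f 30 31 26
f 14 26 35
f 26 15 36
f 35 36 21
f 26 36 35
f 14 35 47
f 35 21 50
f 47 50 24
f 35 50 47
f 14 47 51
f 47 24 55
f 51 55 25
f 47 55 51
f 15 31 42
f 31 19 45
f 42 45 23
f 31 45 42
f 19 54 32
f 54 25 53
f 32 53 18
f 54 53 32
f 25 55 52
f 55 24 48
f 52 48 16
f 55 48 52
f 24 50 49
f 50 21 37
f 49 37 20
f 50 37 49
f 21 36 41
f 36 15 38
f 41 38 22
f 36 38 41
f 17 43 29
f 43 23 44
f 29 44 18
f 43 44 29
f 17 29 27
f 29 18 28
f 27 28 16
f 29 28 27
f 17 27 34
f 27 16 33
f 34 33 20
f 27 33 34
f 17 34 39
f 34 20 40
f 39 40 22
f 34 40 39
f 17 39 43
f 39 22 46
f 43 46 23
f 39 46 43
f 18 44 32
f 44 23 45
f 32 45 19
f 44 45 32
f 16 28 52
f 28 18 53
f 52 53 25
f 28 53 52
f 20 33 49
f 33 16 48
f 49 48 24
f 33 48 49
f 22 40 41
f 40 20 37
f 41 37 21
f 40 37 41
f 23 46 42
f 46 22 38
f 42 38 15
f 46 38 42
f 57 59 56
f 60 57 56
f 56 59 58
f 58 60 56
f 57 63 59
f 61 57 60
f 61 63 57
f 59 63 58
f 62 60 58
f 58 63 62
f 62 61 60
f 63 61 62
f 65 64 67
f 65 67 66
f 67 64 68
f 67 68 66
f 68 64 69
f 68 69 66
f 69 64 70
f 69 70 66
f 70 64 71
f 70 71 66
f 71 64 72
f 71 72 66
f 72 64 73
f 72 73 66
f 73 64 74
f 73 74 66
f 74 64 75
f 74 75 66
f 75 64 65
f 75 65 66
f 77 79 76
f 80 77 76
f 76 79 78
f 78 80 76
f 77 83 79
f 81 77 80
f 81 83 77
f 79 83 78
f 82 80 78
f 78 83 82
f 82 81 80
f 83 81 82



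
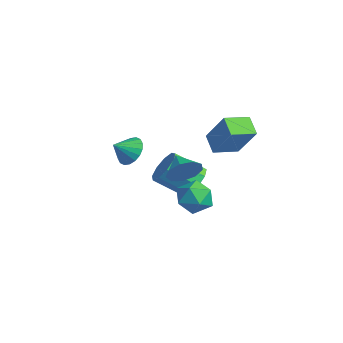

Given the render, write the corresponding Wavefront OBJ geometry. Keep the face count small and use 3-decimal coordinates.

v -3.025 1.946 -4.023
v -2.121 1.669 -3.728
v -2.872 0.357 -2.661
v -3.775 0.634 -2.957
v -2.365 2.146 -3.313
v -3.115 0.834 -2.246
v -2.917 2.529 -3.231
v -3.668 1.217 -2.164
v -3.52 2.639 -3.519
v -4.27 1.327 -2.452
v -3.891 2.425 -4.044
v -4.641 1.113 -2.977
v -3.857 1.987 -4.559
v -4.607 0.675 -3.492
v -3.433 1.529 -4.823
v -4.184 0.217 -3.756
v -2.819 1.267 -4.714
v -3.569 -0.045 -3.647
v -2.301 1.322 -4.281
v -3.051 0.01 -3.214
v 0.649 0.946 0.215
v -0.275 1.074 0.817
v 0.664 2.27 -0.045
v -0.26 2.399 0.556
v 1.78 1.261 1.884
v 0.856 1.39 2.485
v 1.795 2.586 1.623
v 0.871 2.714 2.225
v -0.454 1.434 -3.1
v 0.42 1.084 -3.545
v -0.88 -0.144 -2.695
v -0.006 -0.494 -3.14
v 0.044 0.061 -2.261
v 0.307 1.036 -2.511
v -0.767 -0.096 -3.729
v -0.504 0.879 -3.979
v 0.226 0.138 -3.934
v 0.727 0.236 -3.027
v -1.187 0.704 -3.213
v -0.686 0.802 -2.306
v 2.766 -1.6 0.75
v 3.061 -1.996 1.478
v 1.714 -1.5 1.23
v 3.137 -1.401 1.523
v 3.04 -0.898 1.205
v 2.814 -0.724 0.675
v 2.566 -0.96 0.18
v 2.411 -1.495 -0.049
v 2.422 -2.079 0.097
v 2.594 -2.439 0.548
v 2.846 -2.406 1.094
v -1.299 -2.309 0.163
v -0.97 -2.774 -0.468
v -1.301 -3.171 0.797
v -0.662 -2.644 -0.29
v -0.481 -2.448 -0.022
v -0.461 -2.224 0.282
v -0.608 -2.017 0.563
v -0.891 -1.868 0.764
v -1.255 -1.806 0.847
v -1.628 -1.844 0.794
v -1.935 -1.974 0.616
v -2.117 -2.17 0.348
v -2.136 -2.394 0.044
v -1.99 -2.601 -0.237
v -1.706 -2.751 -0.438
v -1.342 -2.812 -0.521
f 2 1 5
f 2 5 3
f 3 5 6
f 3 6 4
f 5 1 7
f 5 7 6
f 6 7 8
f 6 8 4
f 7 1 9
f 7 9 8
f 8 9 10
f 8 10 4
f 9 1 11
f 9 11 10
f 10 11 12
f 10 12 4
f 11 1 13
f 11 13 12
f 12 13 14
f 12 14 4
f 13 1 15
f 13 15 14
f 14 15 16
f 14 16 4
f 15 1 17
f 15 17 16
f 16 17 18
f 16 18 4
f 17 1 19
f 17 19 18
f 18 19 20
f 18 20 4
f 19 1 2
f 19 2 20
f 20 2 3
f 20 3 4
f 22 24 21
f 25 22 21
f 21 24 23
f 23 25 21
f 22 28 24
f 26 22 25
f 26 28 22
f 24 28 23
f 27 25 23
f 23 28 27
f 27 26 25
f 28 26 27
f 29 40 34
f 29 34 30
f 29 30 36
f 29 36 39
f 29 39 40
f 30 34 38
f 34 40 33
f 40 39 31
f 39 36 35
f 36 30 37
f 32 38 33
f 32 33 31
f 32 31 35
f 32 35 37
f 32 37 38
f 33 38 34
f 31 33 40
f 35 31 39
f 37 35 36
f 38 37 30
f 42 41 44
f 42 44 43
f 44 41 45
f 44 45 43
f 45 41 46
f 45 46 43
f 46 41 47
f 46 47 43
f 47 41 48
f 47 48 43
f 48 41 49
f 48 49 43
f 49 41 50
f 49 50 43
f 50 41 51
f 50 51 43
f 51 41 42
f 51 42 43
f 53 52 55
f 53 55 54
f 55 52 56
f 55 56 54
f 56 52 57
f 56 57 54
f 57 52 58
f 57 58 54
f 58 52 59
f 58 59 54
f 59 52 60
f 59 60 54
f 60 52 61
f 60 61 54
f 61 52 62
f 61 62 54
f 62 52 63
f 62 63 54
f 63 52 64
f 63 64 54
f 64 52 65
f 64 65 54
f 65 52 66
f 65 66 54
f 66 52 67
f 66 67 54
f 67 52 53
f 67 53 54



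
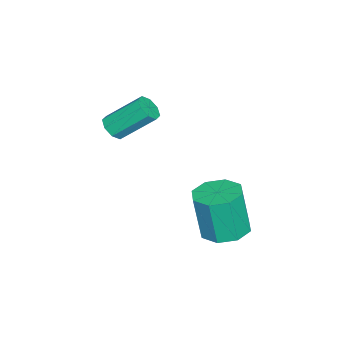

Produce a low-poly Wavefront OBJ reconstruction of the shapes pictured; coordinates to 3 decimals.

v 1.844 2.313 -3.91
v 2.743 2.344 -3.891
v 2.716 2.017 -2.071
v 1.816 1.987 -2.09
v 2.456 2.961 -3.785
v 2.429 2.634 -1.964
v 1.81 3.199 -3.752
v 1.783 2.872 -1.931
v 1.184 2.918 -3.812
v 1.157 2.591 -1.991
v 0.944 2.283 -3.929
v 0.917 1.956 -2.109
v 1.231 1.666 -4.036
v 1.204 1.339 -2.215
v 1.877 1.428 -4.069
v 1.85 1.101 -2.248
v 2.503 1.709 -4.009
v 2.476 1.382 -2.188
v 1.027 -2.059 -0.449
v 1.489 -2.177 -0.175
v 1.135 -0.998 0.924
v 0.673 -0.881 0.649
v 1.548 -1.883 -0.471
v 1.194 -0.704 0.628
v 1.301 -1.693 -0.754
v 0.948 -0.514 0.345
v 0.895 -1.717 -0.859
v 0.541 -0.538 0.24
v 0.565 -1.942 -0.724
v 0.211 -0.763 0.375
v 0.506 -2.236 -0.428
v 0.152 -1.057 0.671
v 0.752 -2.426 -0.145
v 0.399 -1.247 0.954
v 1.159 -2.402 -0.04
v 0.805 -1.223 1.059
f 2 1 5
f 2 5 3
f 3 5 6
f 3 6 4
f 5 1 7
f 5 7 6
f 6 7 8
f 6 8 4
f 7 1 9
f 7 9 8
f 8 9 10
f 8 10 4
f 9 1 11
f 9 11 10
f 10 11 12
f 10 12 4
f 11 1 13
f 11 13 12
f 12 13 14
f 12 14 4
f 13 1 15
f 13 15 14
f 14 15 16
f 14 16 4
f 15 1 17
f 15 17 16
f 16 17 18
f 16 18 4
f 17 1 2
f 17 2 18
f 18 2 3
f 18 3 4
f 20 19 23
f 20 23 21
f 21 23 24
f 21 24 22
f 23 19 25
f 23 25 24
f 24 25 26
f 24 26 22
f 25 19 27
f 25 27 26
f 26 27 28
f 26 28 22
f 27 19 29
f 27 29 28
f 28 29 30
f 28 30 22
f 29 19 31
f 29 31 30
f 30 31 32
f 30 32 22
f 31 19 33
f 31 33 32
f 32 33 34
f 32 34 22
f 33 19 35
f 33 35 34
f 34 35 36
f 34 36 22
f 35 19 20
f 35 20 36
f 36 20 21
f 36 21 22



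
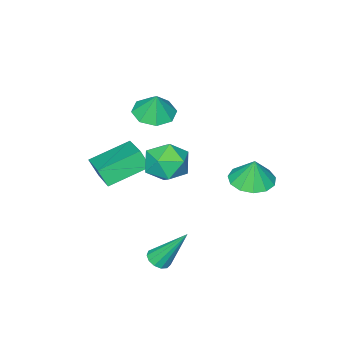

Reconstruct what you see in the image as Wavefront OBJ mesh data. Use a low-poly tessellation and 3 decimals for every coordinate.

v 3.176 2.322 -2.895
v 3.707 2.303 -2.72
v 2.624 3.358 -1.105
v 3.677 2.571 -2.884
v 3.488 2.759 -3.052
v 3.199 2.809 -3.17
v 2.903 2.704 -3.2
v 2.694 2.478 -3.133
v 2.637 2.202 -2.991
v 2.752 1.964 -2.818
v 3.001 1.84 -2.669
v 3.305 1.869 -2.592
v 3.569 2.041 -2.611
v -2.11 2.396 -0.822
v -1.163 2.075 -0.819
v -2.05 2.584 0.402
v -1.142 2.631 -0.906
v -1.428 3.113 -0.966
v -1.93 3.367 -0.98
v -2.49 3.313 -0.944
v -2.929 2.967 -0.87
v -3.108 2.441 -0.78
v -2.97 1.9 -0.704
v -2.559 1.516 -0.665
v -2.005 1.412 -0.676
v -1.485 1.62 -0.733
v -0.283 -1.442 2.34
v 0.287 -0.73 2.076
v -0.137 -1.138 3.48
v -0.411 -0.529 2.112
v -1.034 -0.863 2.281
v -1.217 -1.537 2.485
v -0.853 -2.155 2.603
v -0.155 -2.356 2.567
v 0.468 -2.021 2.398
v 0.651 -1.348 2.194
v 0.584 -1.409 0.017
v 0.734 -1.838 0.829
v 1.545 0.209 0.696
v 1.694 -0.22 1.508
v 2.266 -2.12 -0.668
v 2.415 -2.549 0.144
v 3.226 -0.502 0.011
v 3.376 -0.931 0.823
v 1.225 1.78 1.655
v 2.061 1.141 1.797
v 0.519 0.619 0.603
v 1.355 -0.02 0.745
v 0.677 0.155 1.544
v 1.114 0.872 2.194
v 1.466 0.888 0.206
v 1.903 1.605 0.856
v 2.21 0.59 0.902
v 1.723 0.137 1.729
v 0.857 1.623 0.671
v 0.37 1.17 1.498
f 2 1 4
f 2 4 3
f 4 1 5
f 4 5 3
f 5 1 6
f 5 6 3
f 6 1 7
f 6 7 3
f 7 1 8
f 7 8 3
f 8 1 9
f 8 9 3
f 9 1 10
f 9 10 3
f 10 1 11
f 10 11 3
f 11 1 12
f 11 12 3
f 12 1 13
f 12 13 3
f 13 1 2
f 13 2 3
f 15 14 17
f 15 17 16
f 17 14 18
f 17 18 16
f 18 14 19
f 18 19 16
f 19 14 20
f 19 20 16
f 20 14 21
f 20 21 16
f 21 14 22
f 21 22 16
f 22 14 23
f 22 23 16
f 23 14 24
f 23 24 16
f 24 14 25
f 24 25 16
f 25 14 26
f 25 26 16
f 26 14 15
f 26 15 16
f 28 27 30
f 28 30 29
f 30 27 31
f 30 31 29
f 31 27 32
f 31 32 29
f 32 27 33
f 32 33 29
f 33 27 34
f 33 34 29
f 34 27 35
f 34 35 29
f 35 27 36
f 35 36 29
f 36 27 28
f 36 28 29
f 38 40 37
f 41 38 37
f 37 40 39
f 39 41 37
f 38 44 40
f 42 38 41
f 42 44 38
f 40 44 39
f 43 41 39
f 39 44 43
f 43 42 41
f 44 42 43
f 45 56 50
f 45 50 46
f 45 46 52
f 45 52 55
f 45 55 56
f 46 50 54
f 50 56 49
f 56 55 47
f 55 52 51
f 52 46 53
f 48 54 49
f 48 49 47
f 48 47 51
f 48 51 53
f 48 53 54
f 49 54 50
f 47 49 56
f 51 47 55
f 53 51 52
f 54 53 46



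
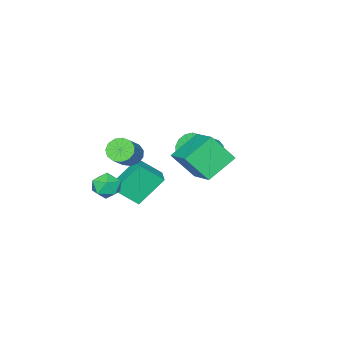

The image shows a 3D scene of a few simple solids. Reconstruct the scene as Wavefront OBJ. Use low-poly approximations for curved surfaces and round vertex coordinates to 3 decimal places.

v 2.344 3.055 0.323
v 0.853 3.285 1.23
v 3.094 4.708 1.137
v 1.603 4.939 2.044
v 2.977 2.141 1.596
v 1.486 2.372 2.503
v 3.727 3.795 2.41
v 2.236 4.025 3.317
v -0.77 1.013 -0.289
v -0.294 1.302 -0.958
v 1.027 1.296 -0.019
v 0.55 1.007 0.649
v -0.44 1.674 -0.749
v 0.88 1.667 0.189
v -0.675 1.868 -0.418
v 0.646 1.862 0.52
v -0.935 1.834 -0.052
v 0.386 1.827 0.886
v -1.151 1.58 0.25
v 0.17 1.573 1.189
v -1.265 1.173 0.408
v 0.055 1.167 1.347
v -1.247 0.724 0.379
v 0.074 0.718 1.318
v -1.1 0.353 0.171
v 0.22 0.346 1.109
v -0.866 0.158 -0.16
v 0.455 0.152 0.778
v -0.606 0.193 -0.526
v 0.715 0.186 0.412
v -0.39 0.447 -0.829
v 0.931 0.44 0.11
v -0.275 0.853 -0.987
v 1.045 0.847 -0.048
v 1.081 -2.14 -4.063
v -0.081 -1.536 -2.565
v 1.796 -1.248 -3.868
v 0.634 -0.643 -2.37
v 1.906 -3.017 -3.07
v 0.744 -2.412 -1.572
v 2.621 -2.124 -2.875
v 1.459 -1.52 -1.377
v 2.878 -1.346 -1.759
v 3.472 -1.137 -2.316
v 3.168 -2.663 -1.944
v 3.762 -2.454 -2.501
v 3.869 -2.276 -1.686
v 3.689 -1.462 -1.572
v 2.951 -2.338 -2.688
v 2.771 -1.524 -2.574
v 3.517 -1.75 -2.891
v 4.085 -1.712 -2.271
v 2.555 -2.088 -1.989
v 3.123 -2.05 -1.369
v 2.553 -1.072 0.129
v 3.026 -1.042 -0.413
v 4.119 -0.518 0.569
v 3.647 -0.548 1.111
v 2.842 -0.68 -0.402
v 3.936 -0.157 0.58
v 2.567 -0.443 -0.221
v 3.661 0.08 0.76
v 2.287 -0.405 0.07
v 3.381 0.118 1.052
v 2.092 -0.579 0.38
v 3.186 -0.056 1.362
v 2.043 -0.909 0.611
v 3.137 -0.386 1.592
v 2.156 -1.291 0.688
v 3.25 -0.768 1.67
v 2.395 -1.603 0.588
v 3.489 -1.08 1.57
v 2.685 -1.747 0.343
v 3.778 -1.223 1.324
v 2.932 -1.676 0.029
v 4.026 -1.152 1.011
v 3.059 -1.413 -0.253
v 4.153 -0.89 0.729
f 2 4 1
f 5 2 1
f 1 4 3
f 3 5 1
f 2 8 4
f 6 2 5
f 6 8 2
f 4 8 3
f 7 5 3
f 3 8 7
f 7 6 5
f 8 6 7
f 10 9 13
f 10 13 11
f 11 13 14
f 11 14 12
f 13 9 15
f 13 15 14
f 14 15 16
f 14 16 12
f 15 9 17
f 15 17 16
f 16 17 18
f 16 18 12
f 17 9 19
f 17 19 18
f 18 19 20
f 18 20 12
f 19 9 21
f 19 21 20
f 20 21 22
f 20 22 12
f 21 9 23
f 21 23 22
f 22 23 24
f 22 24 12
f 23 9 25
f 23 25 24
f 24 25 26
f 24 26 12
f 25 9 27
f 25 27 26
f 26 27 28
f 26 28 12
f 27 9 29
f 27 29 28
f 28 29 30
f 28 30 12
f 29 9 31
f 29 31 30
f 30 31 32
f 30 32 12
f 31 9 33
f 31 33 32
f 32 33 34
f 32 34 12
f 33 9 10
f 33 10 34
f 34 10 11
f 34 11 12
f 36 38 35
f 39 36 35
f 35 38 37
f 37 39 35
f 36 42 38
f 40 36 39
f 40 42 36
f 38 42 37
f 41 39 37
f 37 42 41
f 41 40 39
f 42 40 41
f 43 54 48
f 43 48 44
f 43 44 50
f 43 50 53
f 43 53 54
f 44 48 52
f 48 54 47
f 54 53 45
f 53 50 49
f 50 44 51
f 46 52 47
f 46 47 45
f 46 45 49
f 46 49 51
f 46 51 52
f 47 52 48
f 45 47 54
f 49 45 53
f 51 49 50
f 52 51 44
f 56 55 59
f 56 59 57
f 57 59 60
f 57 60 58
f 59 55 61
f 59 61 60
f 60 61 62
f 60 62 58
f 61 55 63
f 61 63 62
f 62 63 64
f 62 64 58
f 63 55 65
f 63 65 64
f 64 65 66
f 64 66 58
f 65 55 67
f 65 67 66
f 66 67 68
f 66 68 58
f 67 55 69
f 67 69 68
f 68 69 70
f 68 70 58
f 69 55 71
f 69 71 70
f 70 71 72
f 70 72 58
f 71 55 73
f 71 73 72
f 72 73 74
f 72 74 58
f 73 55 75
f 73 75 74
f 74 75 76
f 74 76 58
f 75 55 77
f 75 77 76
f 76 77 78
f 76 78 58
f 77 55 56
f 77 56 78
f 78 56 57
f 78 57 58



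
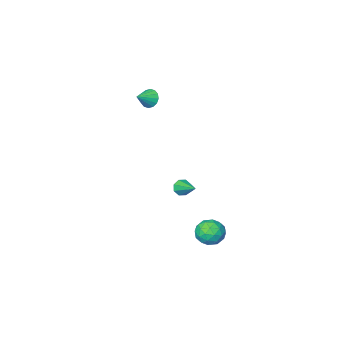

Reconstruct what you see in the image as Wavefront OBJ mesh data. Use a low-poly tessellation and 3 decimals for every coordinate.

v 1.54 0.129 -1.481
v 1.858 0.323 -1.871
v 1.52 1.451 -0.839
v 1.457 0.361 -1.961
v 1.104 0.263 -1.77
v 1.006 0.086 -1.409
v 1.221 -0.065 -1.09
v 1.623 -0.103 -1
v 1.976 -0.005 -1.192
v 2.073 0.171 -1.552
v 1.199 -3.94 3.155
v 1.518 -4.286 2.722
v 2.101 -3.72 3.645
v 1.511 -3.979 2.598
v 1.419 -3.662 2.623
v 1.269 -3.419 2.791
v 1.1 -3.316 3.056
v 0.957 -3.38 3.349
v 0.879 -3.594 3.589
v 0.887 -3.901 3.713
v 0.978 -4.219 3.688
v 1.129 -4.462 3.52
v 1.298 -4.565 3.254
v 1.44 -4.501 2.962
v 0.994 3.488 -2.747
v 1.555 4.137 -2.83
v 1.985 2.583 -3.13
v 2.546 3.232 -3.213
v 2.263 3.003 -2.431
v 1.651 3.563 -2.194
v 1.889 3.157 -3.766
v 1.277 3.717 -3.529
v 2.108 3.933 -3.459
v 2.34 3.838 -2.634
v 1.2 2.882 -3.326
v 1.432 2.787 -2.501
v 1.188 3.892 -2.755
v 2.352 2.828 -3.205
v 2.186 2.694 -2.745
v 2.516 3.075 -2.794
v 1.244 3.554 -2.382
v 1.574 3.936 -2.43
v 1.99 3.269 -2.195
v 1.966 2.784 -3.53
v 2.296 3.166 -3.578
v 1.024 3.645 -3.166
v 1.354 4.026 -3.215
v 1.55 3.451 -3.765
v 1.843 4.153 -3.174
v 2.425 3.622 -3.398
v 2.039 3.578 -3.724
v 1.679 3.906 -3.585
v 1.979 4.098 -2.689
v 2.561 3.566 -2.914
v 2.395 3.431 -2.454
v 2.035 3.76 -2.315
v 2.304 3.978 -3.059
v 0.979 3.154 -3.046
v 1.561 2.622 -3.271
v 1.505 2.96 -3.645
v 1.145 3.289 -3.506
v 1.115 3.098 -2.562
v 1.697 2.567 -2.786
v 1.861 2.814 -2.375
v 1.501 3.142 -2.236
v 1.236 2.742 -2.901
f 2 1 4
f 2 4 3
f 4 1 5
f 4 5 3
f 5 1 6
f 5 6 3
f 6 1 7
f 6 7 3
f 7 1 8
f 7 8 3
f 8 1 9
f 8 9 3
f 9 1 10
f 9 10 3
f 10 1 2
f 10 2 3
f 12 11 14
f 12 14 13
f 14 11 15
f 14 15 13
f 15 11 16
f 15 16 13
f 16 11 17
f 16 17 13
f 17 11 18
f 17 18 13
f 18 11 19
f 18 19 13
f 19 11 20
f 19 20 13
f 20 11 21
f 20 21 13
f 21 11 22
f 21 22 13
f 22 11 23
f 22 23 13
f 23 11 24
f 23 24 13
f 24 11 12
f 24 12 13
f 25 62 41
f 62 36 65
f 41 65 30
f 62 65 41
f 25 41 37
f 41 30 42
f 37 42 26
f 41 42 37
f 25 37 46
f 37 26 47
f 46 47 32
f 37 47 46
f 25 46 58
f 46 32 61
f 58 61 35
f 46 61 58
f 25 58 62
f 58 35 66
f 62 66 36
f 58 66 62
f 26 42 53
f 42 30 56
f 53 56 34
f 42 56 53
f 30 65 43
f 65 36 64
f 43 64 29
f 65 64 43
f 36 66 63
f 66 35 59
f 63 59 27
f 66 59 63
f 35 61 60
f 61 32 48
f 60 48 31
f 61 48 60
f 32 47 52
f 47 26 49
f 52 49 33
f 47 49 52
f 28 54 40
f 54 34 55
f 40 55 29
f 54 55 40
f 28 40 38
f 40 29 39
f 38 39 27
f 40 39 38
f 28 38 45
f 38 27 44
f 45 44 31
f 38 44 45
f 28 45 50
f 45 31 51
f 50 51 33
f 45 51 50
f 28 50 54
f 50 33 57
f 54 57 34
f 50 57 54
f 29 55 43
f 55 34 56
f 43 56 30
f 55 56 43
f 27 39 63
f 39 29 64
f 63 64 36
f 39 64 63
f 31 44 60
f 44 27 59
f 60 59 35
f 44 59 60
f 33 51 52
f 51 31 48
f 52 48 32
f 51 48 52
f 34 57 53
f 57 33 49
f 53 49 26
f 57 49 53



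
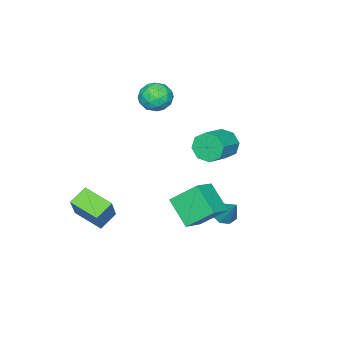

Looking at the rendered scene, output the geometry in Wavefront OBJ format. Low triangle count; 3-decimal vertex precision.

v 1.953 1.501 -1.822
v 1.281 2.767 -0.575
v 2.396 2.912 -3.015
v 1.724 4.178 -1.768
v 3.276 1.602 -1.212
v 2.604 2.868 0.035
v 3.719 3.013 -2.405
v 3.047 4.279 -1.158
v -0.101 2.64 -3.745
v 0.521 2.768 -4.063
v 0.421 3.76 -2.275
v 0.139 3.128 -4.202
v -0.384 3.203 -4.073
v -0.741 2.948 -3.752
v -0.723 2.513 -3.427
v -0.341 2.152 -3.288
v 0.182 2.078 -3.417
v 0.539 2.333 -3.738
v -3.304 0.136 -0.983
v -2.951 -0.262 -1.806
v -1.303 -0.094 -1.18
v -1.656 0.304 -0.357
v -3.01 0.484 -1.85
v -1.363 0.653 -1.225
v -3.241 1.027 -1.387
v -1.594 1.195 -0.761
v -3.509 1.047 -0.686
v -1.862 1.215 -0.061
v -3.657 0.534 -0.16
v -2.009 0.702 0.466
v -3.597 -0.213 -0.115
v -1.95 -0.044 0.51
v -3.366 -0.755 -0.579
v -1.719 -0.587 0.047
v -3.098 -0.775 -1.279
v -1.451 -0.607 -0.654
v 2.567 -4.37 -4.123
v 3.627 -3.736 -2.388
v 2.46 -2.653 -4.685
v 3.52 -2.019 -2.95
v 3.64 -4.501 -4.73
v 4.7 -3.867 -2.995
v 3.533 -2.784 -5.292
v 4.593 -2.15 -3.557
v -1.068 -1.997 2.578
v -0.61 -2.723 3.128
v -2.03 -3.137 1.872
v -1.572 -3.863 2.422
v -2.176 -3.181 2.88
v -1.582 -2.476 3.316
v -1.058 -3.384 1.684
v -0.464 -2.679 2.12
v -0.604 -3.58 2.575
v -1.295 -3.455 3.315
v -1.345 -2.405 1.685
v -2.036 -2.28 2.425
v -0.755 -2.26 2.915
v -1.885 -3.6 2.085
v -2.24 -3.199 2.354
v -1.972 -3.626 2.678
v -1.326 -2.115 3.026
v -1.057 -2.542 3.349
v -1.977 -2.811 3.203
v -1.583 -3.318 1.651
v -1.314 -3.745 1.974
v -0.668 -2.234 2.322
v -0.4 -2.661 2.646
v -0.663 -3.049 1.797
v -0.482 -3.191 2.914
v -1.048 -3.861 2.499
v -0.745 -3.579 2.064
v -0.396 -3.165 2.321
v -0.888 -3.117 3.348
v -1.454 -3.787 2.933
v -1.809 -3.386 3.203
v -1.46 -2.972 3.459
v -0.885 -3.621 3.023
v -1.186 -2.073 2.067
v -1.752 -2.743 1.652
v -1.18 -2.888 1.541
v -0.831 -2.474 1.797
v -1.592 -1.999 2.501
v -2.158 -2.669 2.086
v -2.244 -2.695 2.679
v -1.895 -2.281 2.936
v -1.755 -2.239 1.977
f 2 4 1
f 5 2 1
f 1 4 3
f 3 5 1
f 2 8 4
f 6 2 5
f 6 8 2
f 4 8 3
f 7 5 3
f 3 8 7
f 7 6 5
f 8 6 7
f 10 9 12
f 10 12 11
f 12 9 13
f 12 13 11
f 13 9 14
f 13 14 11
f 14 9 15
f 14 15 11
f 15 9 16
f 15 16 11
f 16 9 17
f 16 17 11
f 17 9 18
f 17 18 11
f 18 9 10
f 18 10 11
f 20 19 23
f 20 23 21
f 21 23 24
f 21 24 22
f 23 19 25
f 23 25 24
f 24 25 26
f 24 26 22
f 25 19 27
f 25 27 26
f 26 27 28
f 26 28 22
f 27 19 29
f 27 29 28
f 28 29 30
f 28 30 22
f 29 19 31
f 29 31 30
f 30 31 32
f 30 32 22
f 31 19 33
f 31 33 32
f 32 33 34
f 32 34 22
f 33 19 35
f 33 35 34
f 34 35 36
f 34 36 22
f 35 19 20
f 35 20 36
f 36 20 21
f 36 21 22
f 38 40 37
f 41 38 37
f 37 40 39
f 39 41 37
f 38 44 40
f 42 38 41
f 42 44 38
f 40 44 39
f 43 41 39
f 39 44 43
f 43 42 41
f 44 42 43
f 45 82 61
f 82 56 85
f 61 85 50
f 82 85 61
f 45 61 57
f 61 50 62
f 57 62 46
f 61 62 57
f 45 57 66
f 57 46 67
f 66 67 52
f 57 67 66
f 45 66 78
f 66 52 81
f 78 81 55
f 66 81 78
f 45 78 82
f 78 55 86
f 82 86 56
f 78 86 82
f 46 62 73
f 62 50 76
f 73 76 54
f 62 76 73
f 50 85 63
f 85 56 84
f 63 84 49
f 85 84 63
f 56 86 83
f 86 55 79
f 83 79 47
f 86 79 83
f 55 81 80
f 81 52 68
f 80 68 51
f 81 68 80
f 52 67 72
f 67 46 69
f 72 69 53
f 67 69 72
f 48 74 60
f 74 54 75
f 60 75 49
f 74 75 60
f 48 60 58
f 60 49 59
f 58 59 47
f 60 59 58
f 48 58 65
f 58 47 64
f 65 64 51
f 58 64 65
f 48 65 70
f 65 51 71
f 70 71 53
f 65 71 70
f 48 70 74
f 70 53 77
f 74 77 54
f 70 77 74
f 49 75 63
f 75 54 76
f 63 76 50
f 75 76 63
f 47 59 83
f 59 49 84
f 83 84 56
f 59 84 83
f 51 64 80
f 64 47 79
f 80 79 55
f 64 79 80
f 53 71 72
f 71 51 68
f 72 68 52
f 71 68 72
f 54 77 73
f 77 53 69
f 73 69 46
f 77 69 73



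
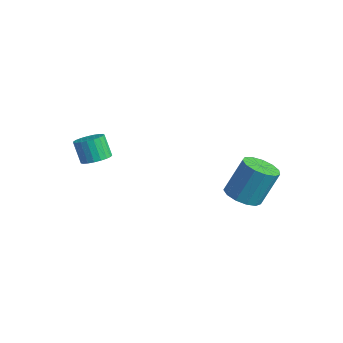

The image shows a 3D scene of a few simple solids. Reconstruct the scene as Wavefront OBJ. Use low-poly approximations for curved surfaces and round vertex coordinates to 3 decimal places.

v 3.15 1.68 -3.777
v 3.932 1.781 -3.907
v 4.093 2.52 -2.374
v 3.31 2.42 -2.243
v 3.729 2.151 -4.064
v 3.89 2.891 -2.531
v 3.341 2.372 -4.13
v 3.502 3.111 -2.597
v 2.893 2.373 -4.084
v 3.054 3.112 -2.55
v 2.526 2.154 -3.94
v 2.687 2.894 -2.406
v 2.357 1.785 -3.744
v 2.518 2.524 -2.211
v 2.44 1.382 -3.559
v 2.601 2.122 -2.025
v 2.748 1.075 -3.443
v 2.909 1.814 -1.909
v 3.184 0.959 -3.432
v 3.344 1.698 -1.899
v 3.608 1.072 -3.532
v 3.769 1.812 -1.998
v 3.888 1.379 -3.709
v 4.048 2.118 -2.175
v -1.36 -2.207 -2.917
v -0.871 -2.555 -2.695
v -1.351 -2.621 -1.741
v -1.84 -2.273 -1.963
v -0.793 -2.307 -2.638
v -1.273 -2.374 -1.684
v -0.812 -2.042 -2.63
v -1.292 -2.108 -1.676
v -0.927 -1.805 -2.671
v -1.407 -1.872 -1.717
v -1.116 -1.638 -2.755
v -1.596 -1.704 -1.801
v -1.347 -1.569 -2.866
v -1.827 -1.635 -1.912
v -1.581 -1.61 -2.987
v -2.061 -1.677 -2.033
v -1.777 -1.755 -3.095
v -2.257 -1.821 -2.141
v -1.9 -1.977 -3.173
v -2.38 -2.044 -2.219
v -1.93 -2.24 -3.206
v -2.41 -2.306 -2.252
v -1.861 -2.496 -3.189
v -2.342 -2.563 -2.236
v -1.706 -2.703 -3.126
v -2.186 -2.769 -2.172
v -1.491 -2.824 -3.026
v -1.971 -2.89 -2.072
v -1.253 -2.838 -2.907
v -1.733 -2.904 -1.953
v -1.034 -2.743 -2.79
v -1.514 -2.809 -1.836
f 2 1 5
f 2 5 3
f 3 5 6
f 3 6 4
f 5 1 7
f 5 7 6
f 6 7 8
f 6 8 4
f 7 1 9
f 7 9 8
f 8 9 10
f 8 10 4
f 9 1 11
f 9 11 10
f 10 11 12
f 10 12 4
f 11 1 13
f 11 13 12
f 12 13 14
f 12 14 4
f 13 1 15
f 13 15 14
f 14 15 16
f 14 16 4
f 15 1 17
f 15 17 16
f 16 17 18
f 16 18 4
f 17 1 19
f 17 19 18
f 18 19 20
f 18 20 4
f 19 1 21
f 19 21 20
f 20 21 22
f 20 22 4
f 21 1 23
f 21 23 22
f 22 23 24
f 22 24 4
f 23 1 2
f 23 2 24
f 24 2 3
f 24 3 4
f 26 25 29
f 26 29 27
f 27 29 30
f 27 30 28
f 29 25 31
f 29 31 30
f 30 31 32
f 30 32 28
f 31 25 33
f 31 33 32
f 32 33 34
f 32 34 28
f 33 25 35
f 33 35 34
f 34 35 36
f 34 36 28
f 35 25 37
f 35 37 36
f 36 37 38
f 36 38 28
f 37 25 39
f 37 39 38
f 38 39 40
f 38 40 28
f 39 25 41
f 39 41 40
f 40 41 42
f 40 42 28
f 41 25 43
f 41 43 42
f 42 43 44
f 42 44 28
f 43 25 45
f 43 45 44
f 44 45 46
f 44 46 28
f 45 25 47
f 45 47 46
f 46 47 48
f 46 48 28
f 47 25 49
f 47 49 48
f 48 49 50
f 48 50 28
f 49 25 51
f 49 51 50
f 50 51 52
f 50 52 28
f 51 25 53
f 51 53 52
f 52 53 54
f 52 54 28
f 53 25 55
f 53 55 54
f 54 55 56
f 54 56 28
f 55 25 26
f 55 26 56
f 56 26 27
f 56 27 28



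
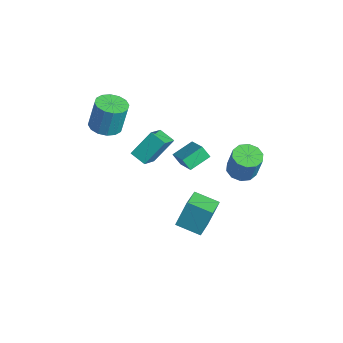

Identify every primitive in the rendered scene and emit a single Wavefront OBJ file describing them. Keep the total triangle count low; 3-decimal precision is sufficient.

v -3.619 -2.1 2.314
v -2.662 -2.452 2.341
v -2.564 -2.031 4.294
v -3.521 -1.68 4.266
v -2.616 -1.938 2.228
v -2.517 -1.518 4.181
v -2.838 -1.468 2.138
v -2.74 -1.047 4.091
v -3.27 -1.167 2.095
v -3.172 -0.747 4.048
v -3.795 -1.116 2.111
v -3.697 -0.696 4.063
v -4.274 -1.329 2.18
v -4.175 -0.909 4.133
v -4.576 -1.749 2.286
v -4.478 -1.328 4.239
v -4.623 -2.262 2.399
v -4.524 -1.842 4.352
v -4.4 -2.733 2.489
v -4.302 -2.312 4.442
v -3.968 -3.033 2.532
v -3.87 -2.613 4.485
v -3.443 -3.084 2.517
v -3.345 -2.664 4.469
v -2.965 -2.871 2.447
v -2.866 -2.451 4.4
v 3.593 2.956 2.174
v 4.446 3.027 1.896
v 5 3.075 3.608
v 4.147 3.004 3.886
v 4.239 3.541 1.949
v 4.793 3.589 3.661
v 3.785 3.831 2.087
v 4.339 3.879 3.799
v 3.258 3.787 2.259
v 3.812 3.835 3.971
v 2.859 3.426 2.398
v 3.413 3.474 4.11
v 2.74 2.885 2.452
v 3.294 2.933 4.164
v 2.947 2.371 2.399
v 3.501 2.419 4.111
v 3.401 2.081 2.261
v 3.955 2.129 3.973
v 3.928 2.125 2.089
v 4.482 2.173 3.801
v 4.327 2.486 1.95
v 4.881 2.534 3.662
v -2.469 2.348 -1.903
v -2.641 3.762 -1.373
v -4.018 2.47 -2.729
v -4.19 3.884 -2.198
v -2.05 2.676 -2.642
v -2.222 4.09 -2.111
v -3.599 2.798 -3.467
v -3.771 4.212 -2.937
v 2.766 -0.801 -2.056
v 2.733 -0.042 -0.336
v 1.618 0.275 -2.553
v 1.585 1.035 -0.833
v 3.915 0.225 -2.487
v 3.882 0.985 -0.767
v 2.767 1.302 -2.984
v 2.734 2.061 -1.264
v -2.309 -1.12 0.395
v -2.295 0.199 1.817
v -3.239 -0.054 -0.584
v -3.225 1.265 0.838
v -1.375 -0.685 -0.018
v -1.361 0.634 1.404
v -2.305 0.381 -0.997
v -2.291 1.7 0.425
f 2 1 5
f 2 5 3
f 3 5 6
f 3 6 4
f 5 1 7
f 5 7 6
f 6 7 8
f 6 8 4
f 7 1 9
f 7 9 8
f 8 9 10
f 8 10 4
f 9 1 11
f 9 11 10
f 10 11 12
f 10 12 4
f 11 1 13
f 11 13 12
f 12 13 14
f 12 14 4
f 13 1 15
f 13 15 14
f 14 15 16
f 14 16 4
f 15 1 17
f 15 17 16
f 16 17 18
f 16 18 4
f 17 1 19
f 17 19 18
f 18 19 20
f 18 20 4
f 19 1 21
f 19 21 20
f 20 21 22
f 20 22 4
f 21 1 23
f 21 23 22
f 22 23 24
f 22 24 4
f 23 1 25
f 23 25 24
f 24 25 26
f 24 26 4
f 25 1 2
f 25 2 26
f 26 2 3
f 26 3 4
f 28 27 31
f 28 31 29
f 29 31 32
f 29 32 30
f 31 27 33
f 31 33 32
f 32 33 34
f 32 34 30
f 33 27 35
f 33 35 34
f 34 35 36
f 34 36 30
f 35 27 37
f 35 37 36
f 36 37 38
f 36 38 30
f 37 27 39
f 37 39 38
f 38 39 40
f 38 40 30
f 39 27 41
f 39 41 40
f 40 41 42
f 40 42 30
f 41 27 43
f 41 43 42
f 42 43 44
f 42 44 30
f 43 27 45
f 43 45 44
f 44 45 46
f 44 46 30
f 45 27 47
f 45 47 46
f 46 47 48
f 46 48 30
f 47 27 28
f 47 28 48
f 48 28 29
f 48 29 30
f 50 52 49
f 53 50 49
f 49 52 51
f 51 53 49
f 50 56 52
f 54 50 53
f 54 56 50
f 52 56 51
f 55 53 51
f 51 56 55
f 55 54 53
f 56 54 55
f 58 60 57
f 61 58 57
f 57 60 59
f 59 61 57
f 58 64 60
f 62 58 61
f 62 64 58
f 60 64 59
f 63 61 59
f 59 64 63
f 63 62 61
f 64 62 63
f 66 68 65
f 69 66 65
f 65 68 67
f 67 69 65
f 66 72 68
f 70 66 69
f 70 72 66
f 68 72 67
f 71 69 67
f 67 72 71
f 71 70 69
f 72 70 71



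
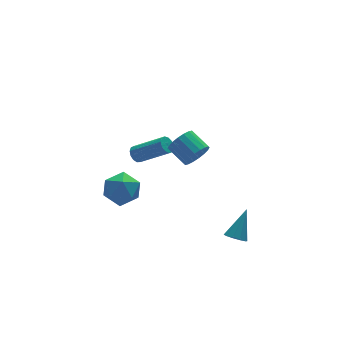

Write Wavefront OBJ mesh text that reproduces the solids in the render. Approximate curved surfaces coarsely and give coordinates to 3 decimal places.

v 2.57 -3.655 -4.198
v 2.921 -3.307 -4.62
v 3.59 -2.945 -2.762
v 2.606 -3.084 -4.507
v 2.278 -3.079 -4.276
v 2.061 -3.295 -4.015
v 2.038 -3.647 -3.824
v 2.218 -4.003 -3.777
v 2.533 -4.226 -3.89
v 2.861 -4.231 -4.121
v 3.078 -4.016 -4.382
v 3.101 -3.663 -4.572
v 0.585 -3.015 2.89
v 0.942 -3.25 3.613
v 0.552 -2.12 4.173
v 0.195 -1.885 3.45
v 1.218 -3.069 3.439
v 0.829 -1.938 3.999
v 1.369 -2.876 3.156
v 0.98 -1.746 3.716
v 1.365 -2.712 2.821
v 0.975 -1.581 3.38
v 1.206 -2.607 2.499
v 0.817 -1.477 3.058
v 0.924 -2.583 2.255
v 0.535 -1.453 2.814
v 0.575 -2.645 2.136
v 0.185 -1.515 2.696
v 0.228 -2.78 2.167
v -0.162 -1.65 2.727
v -0.049 -2.962 2.341
v -0.438 -1.831 2.901
v -0.2 -3.154 2.624
v -0.589 -2.024 3.184
v -0.195 -3.319 2.96
v -0.585 -2.188 3.519
v -0.037 -3.423 3.282
v -0.426 -2.293 3.841
v 0.245 -3.447 3.526
v -0.144 -2.317 4.085
v 0.595 -3.385 3.644
v 0.205 -2.255 4.204
v -0.336 2.39 -0.786
v 0.087 2.724 -0.894
v 1.359 1.525 0.357
v 0.936 1.19 0.466
v -0.053 2.839 -0.643
v 1.219 1.64 0.609
v -0.283 2.811 -0.436
v 0.989 1.612 0.815
v -0.529 2.649 -0.341
v 0.743 1.45 0.911
v -0.714 2.405 -0.387
v 0.558 1.206 0.865
v -0.779 2.156 -0.559
v 0.493 0.957 0.692
v -0.704 1.981 -0.804
v 0.568 0.782 0.448
v -0.511 1.936 -1.042
v 0.761 0.737 0.209
v -0.263 2.035 -1.2
v 1.009 0.836 0.052
v -0.038 2.246 -1.226
v 1.234 1.047 0.026
v 0.092 2.503 -1.112
v 1.364 1.304 0.14
v -1.233 3.714 -3.703
v -0.749 3.193 -2.764
v -1.531 2.007 -4.496
v -1.047 1.486 -3.557
v -2.088 2.028 -3.459
v -1.904 3.083 -2.969
v -0.376 2.117 -4.291
v -0.192 3.172 -3.801
v -0.22 2.206 -3.128
v -1.278 2.151 -2.613
v -1.002 3.049 -4.647
v -2.06 2.994 -4.132
f 2 1 4
f 2 4 3
f 4 1 5
f 4 5 3
f 5 1 6
f 5 6 3
f 6 1 7
f 6 7 3
f 7 1 8
f 7 8 3
f 8 1 9
f 8 9 3
f 9 1 10
f 9 10 3
f 10 1 11
f 10 11 3
f 11 1 12
f 11 12 3
f 12 1 2
f 12 2 3
f 14 13 17
f 14 17 15
f 15 17 18
f 15 18 16
f 17 13 19
f 17 19 18
f 18 19 20
f 18 20 16
f 19 13 21
f 19 21 20
f 20 21 22
f 20 22 16
f 21 13 23
f 21 23 22
f 22 23 24
f 22 24 16
f 23 13 25
f 23 25 24
f 24 25 26
f 24 26 16
f 25 13 27
f 25 27 26
f 26 27 28
f 26 28 16
f 27 13 29
f 27 29 28
f 28 29 30
f 28 30 16
f 29 13 31
f 29 31 30
f 30 31 32
f 30 32 16
f 31 13 33
f 31 33 32
f 32 33 34
f 32 34 16
f 33 13 35
f 33 35 34
f 34 35 36
f 34 36 16
f 35 13 37
f 35 37 36
f 36 37 38
f 36 38 16
f 37 13 39
f 37 39 38
f 38 39 40
f 38 40 16
f 39 13 41
f 39 41 40
f 40 41 42
f 40 42 16
f 41 13 14
f 41 14 42
f 42 14 15
f 42 15 16
f 44 43 47
f 44 47 45
f 45 47 48
f 45 48 46
f 47 43 49
f 47 49 48
f 48 49 50
f 48 50 46
f 49 43 51
f 49 51 50
f 50 51 52
f 50 52 46
f 51 43 53
f 51 53 52
f 52 53 54
f 52 54 46
f 53 43 55
f 53 55 54
f 54 55 56
f 54 56 46
f 55 43 57
f 55 57 56
f 56 57 58
f 56 58 46
f 57 43 59
f 57 59 58
f 58 59 60
f 58 60 46
f 59 43 61
f 59 61 60
f 60 61 62
f 60 62 46
f 61 43 63
f 61 63 62
f 62 63 64
f 62 64 46
f 63 43 65
f 63 65 64
f 64 65 66
f 64 66 46
f 65 43 44
f 65 44 66
f 66 44 45
f 66 45 46
f 67 78 72
f 67 72 68
f 67 68 74
f 67 74 77
f 67 77 78
f 68 72 76
f 72 78 71
f 78 77 69
f 77 74 73
f 74 68 75
f 70 76 71
f 70 71 69
f 70 69 73
f 70 73 75
f 70 75 76
f 71 76 72
f 69 71 78
f 73 69 77
f 75 73 74
f 76 75 68

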